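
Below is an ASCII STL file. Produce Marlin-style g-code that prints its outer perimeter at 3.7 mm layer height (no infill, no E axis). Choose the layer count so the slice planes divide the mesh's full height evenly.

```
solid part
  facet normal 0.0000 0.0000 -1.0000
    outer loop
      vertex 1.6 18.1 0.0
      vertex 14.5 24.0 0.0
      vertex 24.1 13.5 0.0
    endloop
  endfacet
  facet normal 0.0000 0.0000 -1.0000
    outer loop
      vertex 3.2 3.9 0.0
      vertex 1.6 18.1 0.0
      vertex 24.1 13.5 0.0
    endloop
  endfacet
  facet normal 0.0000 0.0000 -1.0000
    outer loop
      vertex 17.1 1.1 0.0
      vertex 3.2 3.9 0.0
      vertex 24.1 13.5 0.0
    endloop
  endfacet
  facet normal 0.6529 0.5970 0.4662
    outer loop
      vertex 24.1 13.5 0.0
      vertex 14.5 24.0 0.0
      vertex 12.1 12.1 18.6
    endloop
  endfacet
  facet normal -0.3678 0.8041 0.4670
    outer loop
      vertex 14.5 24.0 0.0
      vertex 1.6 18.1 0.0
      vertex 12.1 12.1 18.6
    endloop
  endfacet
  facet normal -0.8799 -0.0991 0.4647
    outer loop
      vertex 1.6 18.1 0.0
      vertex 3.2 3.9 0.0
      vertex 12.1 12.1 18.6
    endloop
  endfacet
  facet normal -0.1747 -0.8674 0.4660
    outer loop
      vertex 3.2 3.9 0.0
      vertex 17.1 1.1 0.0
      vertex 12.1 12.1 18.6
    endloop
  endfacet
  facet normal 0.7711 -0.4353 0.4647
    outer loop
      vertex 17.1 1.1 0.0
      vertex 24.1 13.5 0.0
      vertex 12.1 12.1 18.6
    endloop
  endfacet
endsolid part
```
; perimeter-only toolpath
G21 ; units = mm
G90 ; absolute positioning
G28 ; home
; layer 1
G0 Z3.7
G0 X21.7 Y13.2
G1 X14.0 Y21.6
G1 X3.7 Y16.9
G1 X5.0 Y5.5
G1 X16.1 Y3.3
G1 X21.7 Y13.2
; layer 2
G0 Z7.4
G0 X19.3 Y12.9
G1 X13.5 Y19.2
G1 X5.8 Y15.7
G1 X6.8 Y7.2
G1 X15.1 Y5.5
G1 X19.3 Y12.9
; layer 3
G0 Z11.2
G0 X16.9 Y12.7
G1 X13.1 Y16.9
G1 X7.9 Y14.5
G1 X8.5 Y8.8
G1 X14.1 Y7.7
G1 X16.9 Y12.7
; layer 4
G0 Z14.9
G0 X14.5 Y12.4
G1 X12.6 Y14.5
G1 X10.0 Y13.3
G1 X10.3 Y10.5
G1 X13.1 Y9.9
G1 X14.5 Y12.4
M2 ; end

The solid is a regular 5-sided pyramid, base circumscribed radius ≈ 12.1 mm, apex at z ≈ 18.6 mm. Slicing at Δz = 3.7 mm — 5 equal slices spanning the solid's height, so layer i sits at z = i·h/5 — gives 4 non-empty perimeters. Each is a 5-segment closed polygon; G0 lifts to the layer z and rapids to the start vertex, then G1 traces the edges. The cross-section shrinks linearly with z (the slice at the apex is degenerate and omitted).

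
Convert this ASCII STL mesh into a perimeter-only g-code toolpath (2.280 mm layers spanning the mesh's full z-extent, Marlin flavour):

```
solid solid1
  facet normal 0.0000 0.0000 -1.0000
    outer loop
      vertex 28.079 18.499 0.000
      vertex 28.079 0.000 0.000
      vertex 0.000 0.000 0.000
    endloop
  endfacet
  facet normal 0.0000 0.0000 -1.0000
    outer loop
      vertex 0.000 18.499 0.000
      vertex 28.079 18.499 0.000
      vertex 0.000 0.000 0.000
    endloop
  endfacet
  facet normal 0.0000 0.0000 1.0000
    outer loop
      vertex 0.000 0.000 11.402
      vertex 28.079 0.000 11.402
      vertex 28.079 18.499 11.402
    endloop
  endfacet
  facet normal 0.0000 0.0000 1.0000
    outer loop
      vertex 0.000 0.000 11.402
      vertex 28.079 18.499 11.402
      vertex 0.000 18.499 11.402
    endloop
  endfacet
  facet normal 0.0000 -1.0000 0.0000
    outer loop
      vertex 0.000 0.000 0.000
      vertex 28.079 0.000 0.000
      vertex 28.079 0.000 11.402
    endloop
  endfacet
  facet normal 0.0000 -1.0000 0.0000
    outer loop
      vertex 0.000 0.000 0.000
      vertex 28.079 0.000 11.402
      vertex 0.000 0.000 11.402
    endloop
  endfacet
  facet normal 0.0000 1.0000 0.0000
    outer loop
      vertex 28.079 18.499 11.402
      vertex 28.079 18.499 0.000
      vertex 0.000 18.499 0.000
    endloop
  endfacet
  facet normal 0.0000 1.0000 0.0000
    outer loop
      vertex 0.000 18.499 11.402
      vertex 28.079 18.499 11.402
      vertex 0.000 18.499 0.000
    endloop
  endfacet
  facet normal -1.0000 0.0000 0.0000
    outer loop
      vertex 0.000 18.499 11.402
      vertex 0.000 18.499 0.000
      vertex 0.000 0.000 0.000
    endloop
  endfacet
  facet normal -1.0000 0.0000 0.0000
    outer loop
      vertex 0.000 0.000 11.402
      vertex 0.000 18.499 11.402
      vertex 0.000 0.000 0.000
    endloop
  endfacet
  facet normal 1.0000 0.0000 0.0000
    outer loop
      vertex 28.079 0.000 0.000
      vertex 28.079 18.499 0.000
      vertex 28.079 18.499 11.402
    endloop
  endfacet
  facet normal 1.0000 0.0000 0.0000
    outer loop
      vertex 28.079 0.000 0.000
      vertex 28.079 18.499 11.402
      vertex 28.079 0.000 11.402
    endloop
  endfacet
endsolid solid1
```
; perimeter-only toolpath
G21 ; units = mm
G90 ; absolute positioning
G28 ; home
; layer 1
G0 Z2.280
G0 X0.000 Y0.000
G1 X28.079 Y0.000
G1 X28.079 Y18.499
G1 X0.000 Y18.499
G1 X0.000 Y0.000
; layer 2
G0 Z4.561
G0 X0.000 Y0.000
G1 X28.079 Y0.000
G1 X28.079 Y18.499
G1 X0.000 Y18.499
G1 X0.000 Y0.000
; layer 3
G0 Z6.841
G0 X0.000 Y0.000
G1 X28.079 Y0.000
G1 X28.079 Y18.499
G1 X0.000 Y18.499
G1 X0.000 Y0.000
; layer 4
G0 Z9.122
G0 X0.000 Y0.000
G1 X28.079 Y0.000
G1 X28.079 Y18.499
G1 X0.000 Y18.499
G1 X0.000 Y0.000
; layer 5
G0 Z11.402
G0 X0.000 Y0.000
G1 X28.079 Y0.000
G1 X28.079 Y18.499
G1 X0.000 Y18.499
G1 X0.000 Y0.000
M2 ; end

The solid is a rectangular box, roughly 28.1 × 18.5 mm footprint and 11.4 mm tall. Slicing at Δz = 2.280 mm — 5 equal slices spanning the solid's height, so layer i sits at z = i·h/5 — gives 5 non-empty perimeters. Each is a 4-segment closed polygon; G0 lifts to the layer z and rapids to the start vertex, then G1 traces the edges.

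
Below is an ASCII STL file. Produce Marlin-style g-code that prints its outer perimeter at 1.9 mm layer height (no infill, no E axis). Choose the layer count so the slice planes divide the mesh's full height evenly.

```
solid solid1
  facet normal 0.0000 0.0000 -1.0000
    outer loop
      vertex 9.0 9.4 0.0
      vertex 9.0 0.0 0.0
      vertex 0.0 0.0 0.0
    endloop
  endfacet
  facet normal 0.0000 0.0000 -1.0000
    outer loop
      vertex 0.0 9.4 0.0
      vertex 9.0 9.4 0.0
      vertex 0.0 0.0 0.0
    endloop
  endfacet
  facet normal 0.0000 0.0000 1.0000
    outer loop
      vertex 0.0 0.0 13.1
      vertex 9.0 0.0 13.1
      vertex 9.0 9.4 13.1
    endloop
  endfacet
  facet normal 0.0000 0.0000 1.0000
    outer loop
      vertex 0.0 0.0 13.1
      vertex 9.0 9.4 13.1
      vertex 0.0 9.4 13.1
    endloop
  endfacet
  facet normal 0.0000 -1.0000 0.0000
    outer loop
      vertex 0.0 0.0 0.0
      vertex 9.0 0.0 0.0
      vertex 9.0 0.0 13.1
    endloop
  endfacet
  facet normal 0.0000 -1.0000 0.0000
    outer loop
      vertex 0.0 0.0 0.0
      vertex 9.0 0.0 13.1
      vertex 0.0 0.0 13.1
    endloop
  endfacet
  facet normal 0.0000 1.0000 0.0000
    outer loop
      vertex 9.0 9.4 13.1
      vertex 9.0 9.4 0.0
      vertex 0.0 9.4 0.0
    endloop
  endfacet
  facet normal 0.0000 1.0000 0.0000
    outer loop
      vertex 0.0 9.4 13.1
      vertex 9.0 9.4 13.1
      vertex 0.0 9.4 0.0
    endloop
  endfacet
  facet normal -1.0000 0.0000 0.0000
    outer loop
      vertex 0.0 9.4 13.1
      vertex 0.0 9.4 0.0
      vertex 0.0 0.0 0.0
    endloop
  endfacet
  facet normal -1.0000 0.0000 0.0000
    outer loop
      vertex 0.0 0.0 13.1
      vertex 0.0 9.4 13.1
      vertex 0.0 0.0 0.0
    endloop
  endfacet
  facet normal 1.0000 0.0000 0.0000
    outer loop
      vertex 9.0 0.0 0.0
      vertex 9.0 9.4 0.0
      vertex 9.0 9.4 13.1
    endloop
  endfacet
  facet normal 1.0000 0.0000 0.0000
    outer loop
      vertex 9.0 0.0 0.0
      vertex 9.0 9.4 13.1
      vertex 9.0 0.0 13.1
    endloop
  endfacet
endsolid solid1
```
; perimeter-only toolpath
G21 ; units = mm
G90 ; absolute positioning
G28 ; home
; layer 1
G0 Z1.9
G0 X0.0 Y0.0
G1 X9.0 Y0.0
G1 X9.0 Y9.4
G1 X0.0 Y9.4
G1 X0.0 Y0.0
; layer 2
G0 Z3.7
G0 X0.0 Y0.0
G1 X9.0 Y0.0
G1 X9.0 Y9.4
G1 X0.0 Y9.4
G1 X0.0 Y0.0
; layer 3
G0 Z5.6
G0 X0.0 Y0.0
G1 X9.0 Y0.0
G1 X9.0 Y9.4
G1 X0.0 Y9.4
G1 X0.0 Y0.0
; layer 4
G0 Z7.5
G0 X0.0 Y0.0
G1 X9.0 Y0.0
G1 X9.0 Y9.4
G1 X0.0 Y9.4
G1 X0.0 Y0.0
; layer 5
G0 Z9.4
G0 X0.0 Y0.0
G1 X9.0 Y0.0
G1 X9.0 Y9.4
G1 X0.0 Y9.4
G1 X0.0 Y0.0
; layer 6
G0 Z11.2
G0 X0.0 Y0.0
G1 X9.0 Y0.0
G1 X9.0 Y9.4
G1 X0.0 Y9.4
G1 X0.0 Y0.0
; layer 7
G0 Z13.1
G0 X0.0 Y0.0
G1 X9.0 Y0.0
G1 X9.0 Y9.4
G1 X0.0 Y9.4
G1 X0.0 Y0.0
M2 ; end

The solid is a rectangular box, roughly 9 × 9.4 mm footprint and 13.1 mm tall. Slicing at Δz = 1.9 mm — 7 equal slices spanning the solid's height, so layer i sits at z = i·h/7 — gives 7 non-empty perimeters. Each is a 4-segment closed polygon; G0 lifts to the layer z and rapids to the start vertex, then G1 traces the edges.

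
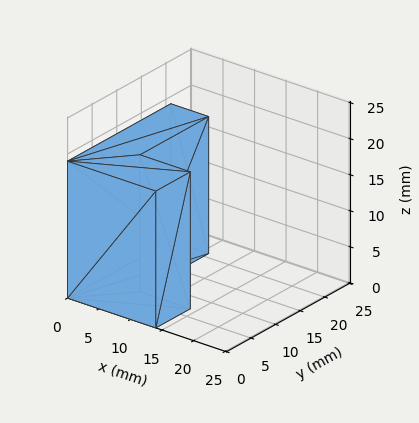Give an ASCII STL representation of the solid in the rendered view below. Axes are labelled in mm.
Reading the render: the shape is an L-shaped prism: outer 14 × 21 mm, arm thicknesses ≈ 7 mm (horizontal) and 6 mm (vertical), extruded 19 mm in z (dimensions read to the nearest mm from the axis ticks). For the STL, each face is triangulated and given an outward normal.

solid part
  facet normal 0.0000 0.0000 -1.0000
    outer loop
      vertex 14.000 7.000 0.000
      vertex 14.000 0.000 0.000
      vertex 0.000 0.000 0.000
    endloop
  endfacet
  facet normal 0.0000 0.0000 -1.0000
    outer loop
      vertex 6.000 7.000 0.000
      vertex 14.000 7.000 0.000
      vertex 0.000 0.000 0.000
    endloop
  endfacet
  facet normal 0.0000 0.0000 -1.0000
    outer loop
      vertex 6.000 21.000 0.000
      vertex 6.000 7.000 0.000
      vertex 0.000 0.000 0.000
    endloop
  endfacet
  facet normal 0.0000 0.0000 -1.0000
    outer loop
      vertex 0.000 21.000 0.000
      vertex 6.000 21.000 0.000
      vertex 0.000 0.000 0.000
    endloop
  endfacet
  facet normal 0.0000 0.0000 1.0000
    outer loop
      vertex 0.000 0.000 19.000
      vertex 14.000 0.000 19.000
      vertex 14.000 7.000 19.000
    endloop
  endfacet
  facet normal 0.0000 0.0000 1.0000
    outer loop
      vertex 0.000 0.000 19.000
      vertex 14.000 7.000 19.000
      vertex 6.000 7.000 19.000
    endloop
  endfacet
  facet normal 0.0000 0.0000 1.0000
    outer loop
      vertex 0.000 0.000 19.000
      vertex 6.000 7.000 19.000
      vertex 6.000 21.000 19.000
    endloop
  endfacet
  facet normal 0.0000 0.0000 1.0000
    outer loop
      vertex 0.000 0.000 19.000
      vertex 6.000 21.000 19.000
      vertex 0.000 21.000 19.000
    endloop
  endfacet
  facet normal 0.0000 -1.0000 0.0000
    outer loop
      vertex 0.000 0.000 0.000
      vertex 14.000 0.000 0.000
      vertex 14.000 0.000 19.000
    endloop
  endfacet
  facet normal 0.0000 -1.0000 0.0000
    outer loop
      vertex 0.000 0.000 0.000
      vertex 14.000 0.000 19.000
      vertex 0.000 0.000 19.000
    endloop
  endfacet
  facet normal 1.0000 0.0000 0.0000
    outer loop
      vertex 14.000 0.000 0.000
      vertex 14.000 7.000 0.000
      vertex 14.000 7.000 19.000
    endloop
  endfacet
  facet normal 1.0000 0.0000 0.0000
    outer loop
      vertex 14.000 0.000 0.000
      vertex 14.000 7.000 19.000
      vertex 14.000 0.000 19.000
    endloop
  endfacet
  facet normal 0.0000 1.0000 0.0000
    outer loop
      vertex 14.000 7.000 0.000
      vertex 6.000 7.000 0.000
      vertex 6.000 7.000 19.000
    endloop
  endfacet
  facet normal 0.0000 1.0000 0.0000
    outer loop
      vertex 14.000 7.000 0.000
      vertex 6.000 7.000 19.000
      vertex 14.000 7.000 19.000
    endloop
  endfacet
  facet normal 1.0000 0.0000 0.0000
    outer loop
      vertex 6.000 7.000 0.000
      vertex 6.000 21.000 0.000
      vertex 6.000 21.000 19.000
    endloop
  endfacet
  facet normal 1.0000 0.0000 0.0000
    outer loop
      vertex 6.000 7.000 0.000
      vertex 6.000 21.000 19.000
      vertex 6.000 7.000 19.000
    endloop
  endfacet
  facet normal 0.0000 1.0000 0.0000
    outer loop
      vertex 6.000 21.000 0.000
      vertex 0.000 21.000 0.000
      vertex 0.000 21.000 19.000
    endloop
  endfacet
  facet normal 0.0000 1.0000 0.0000
    outer loop
      vertex 6.000 21.000 0.000
      vertex 0.000 21.000 19.000
      vertex 6.000 21.000 19.000
    endloop
  endfacet
  facet normal -1.0000 0.0000 0.0000
    outer loop
      vertex 0.000 21.000 0.000
      vertex 0.000 0.000 0.000
      vertex 0.000 0.000 19.000
    endloop
  endfacet
  facet normal -1.0000 0.0000 0.0000
    outer loop
      vertex 0.000 21.000 0.000
      vertex 0.000 0.000 19.000
      vertex 0.000 21.000 19.000
    endloop
  endfacet
endsolid part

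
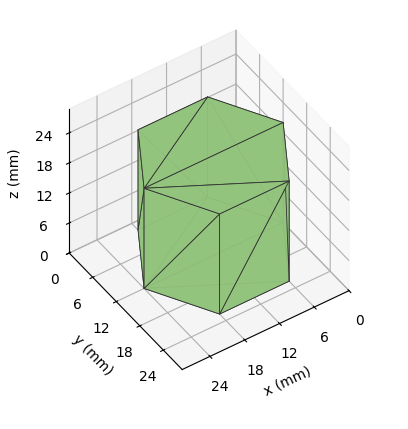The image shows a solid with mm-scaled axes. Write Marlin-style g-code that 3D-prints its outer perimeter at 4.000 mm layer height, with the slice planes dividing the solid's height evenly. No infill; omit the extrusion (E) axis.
Reading the render: the shape is a regular 6-sided prism (a cylinder approximated with 6 flat sides), circumscribed radius ≈ 12 mm, height ≈ 20 mm (dimensions read to the nearest mm from the axis ticks). For the g-code, the solid's height is divided into equal slices at the stated Δz and each level perimeter traced with G1 moves after a G0 lift.

; perimeter-only toolpath
G21 ; units = mm
G90 ; absolute positioning
G28 ; home
; layer 1
G0 Z4.000
G0 X24.000 Y12.000
G1 X18.000 Y22.392
G1 X6.000 Y22.392
G1 X0.000 Y12.000
G1 X6.000 Y1.608
G1 X18.000 Y1.608
G1 X24.000 Y12.000
; layer 2
G0 Z8.000
G0 X24.000 Y12.000
G1 X18.000 Y22.392
G1 X6.000 Y22.392
G1 X0.000 Y12.000
G1 X6.000 Y1.608
G1 X18.000 Y1.608
G1 X24.000 Y12.000
; layer 3
G0 Z12.000
G0 X24.000 Y12.000
G1 X18.000 Y22.392
G1 X6.000 Y22.392
G1 X0.000 Y12.000
G1 X6.000 Y1.608
G1 X18.000 Y1.608
G1 X24.000 Y12.000
; layer 4
G0 Z16.000
G0 X24.000 Y12.000
G1 X18.000 Y22.392
G1 X6.000 Y22.392
G1 X0.000 Y12.000
G1 X6.000 Y1.608
G1 X18.000 Y1.608
G1 X24.000 Y12.000
; layer 5
G0 Z20.000
G0 X24.000 Y12.000
G1 X18.000 Y22.392
G1 X6.000 Y22.392
G1 X0.000 Y12.000
G1 X6.000 Y1.608
G1 X18.000 Y1.608
G1 X24.000 Y12.000
M2 ; end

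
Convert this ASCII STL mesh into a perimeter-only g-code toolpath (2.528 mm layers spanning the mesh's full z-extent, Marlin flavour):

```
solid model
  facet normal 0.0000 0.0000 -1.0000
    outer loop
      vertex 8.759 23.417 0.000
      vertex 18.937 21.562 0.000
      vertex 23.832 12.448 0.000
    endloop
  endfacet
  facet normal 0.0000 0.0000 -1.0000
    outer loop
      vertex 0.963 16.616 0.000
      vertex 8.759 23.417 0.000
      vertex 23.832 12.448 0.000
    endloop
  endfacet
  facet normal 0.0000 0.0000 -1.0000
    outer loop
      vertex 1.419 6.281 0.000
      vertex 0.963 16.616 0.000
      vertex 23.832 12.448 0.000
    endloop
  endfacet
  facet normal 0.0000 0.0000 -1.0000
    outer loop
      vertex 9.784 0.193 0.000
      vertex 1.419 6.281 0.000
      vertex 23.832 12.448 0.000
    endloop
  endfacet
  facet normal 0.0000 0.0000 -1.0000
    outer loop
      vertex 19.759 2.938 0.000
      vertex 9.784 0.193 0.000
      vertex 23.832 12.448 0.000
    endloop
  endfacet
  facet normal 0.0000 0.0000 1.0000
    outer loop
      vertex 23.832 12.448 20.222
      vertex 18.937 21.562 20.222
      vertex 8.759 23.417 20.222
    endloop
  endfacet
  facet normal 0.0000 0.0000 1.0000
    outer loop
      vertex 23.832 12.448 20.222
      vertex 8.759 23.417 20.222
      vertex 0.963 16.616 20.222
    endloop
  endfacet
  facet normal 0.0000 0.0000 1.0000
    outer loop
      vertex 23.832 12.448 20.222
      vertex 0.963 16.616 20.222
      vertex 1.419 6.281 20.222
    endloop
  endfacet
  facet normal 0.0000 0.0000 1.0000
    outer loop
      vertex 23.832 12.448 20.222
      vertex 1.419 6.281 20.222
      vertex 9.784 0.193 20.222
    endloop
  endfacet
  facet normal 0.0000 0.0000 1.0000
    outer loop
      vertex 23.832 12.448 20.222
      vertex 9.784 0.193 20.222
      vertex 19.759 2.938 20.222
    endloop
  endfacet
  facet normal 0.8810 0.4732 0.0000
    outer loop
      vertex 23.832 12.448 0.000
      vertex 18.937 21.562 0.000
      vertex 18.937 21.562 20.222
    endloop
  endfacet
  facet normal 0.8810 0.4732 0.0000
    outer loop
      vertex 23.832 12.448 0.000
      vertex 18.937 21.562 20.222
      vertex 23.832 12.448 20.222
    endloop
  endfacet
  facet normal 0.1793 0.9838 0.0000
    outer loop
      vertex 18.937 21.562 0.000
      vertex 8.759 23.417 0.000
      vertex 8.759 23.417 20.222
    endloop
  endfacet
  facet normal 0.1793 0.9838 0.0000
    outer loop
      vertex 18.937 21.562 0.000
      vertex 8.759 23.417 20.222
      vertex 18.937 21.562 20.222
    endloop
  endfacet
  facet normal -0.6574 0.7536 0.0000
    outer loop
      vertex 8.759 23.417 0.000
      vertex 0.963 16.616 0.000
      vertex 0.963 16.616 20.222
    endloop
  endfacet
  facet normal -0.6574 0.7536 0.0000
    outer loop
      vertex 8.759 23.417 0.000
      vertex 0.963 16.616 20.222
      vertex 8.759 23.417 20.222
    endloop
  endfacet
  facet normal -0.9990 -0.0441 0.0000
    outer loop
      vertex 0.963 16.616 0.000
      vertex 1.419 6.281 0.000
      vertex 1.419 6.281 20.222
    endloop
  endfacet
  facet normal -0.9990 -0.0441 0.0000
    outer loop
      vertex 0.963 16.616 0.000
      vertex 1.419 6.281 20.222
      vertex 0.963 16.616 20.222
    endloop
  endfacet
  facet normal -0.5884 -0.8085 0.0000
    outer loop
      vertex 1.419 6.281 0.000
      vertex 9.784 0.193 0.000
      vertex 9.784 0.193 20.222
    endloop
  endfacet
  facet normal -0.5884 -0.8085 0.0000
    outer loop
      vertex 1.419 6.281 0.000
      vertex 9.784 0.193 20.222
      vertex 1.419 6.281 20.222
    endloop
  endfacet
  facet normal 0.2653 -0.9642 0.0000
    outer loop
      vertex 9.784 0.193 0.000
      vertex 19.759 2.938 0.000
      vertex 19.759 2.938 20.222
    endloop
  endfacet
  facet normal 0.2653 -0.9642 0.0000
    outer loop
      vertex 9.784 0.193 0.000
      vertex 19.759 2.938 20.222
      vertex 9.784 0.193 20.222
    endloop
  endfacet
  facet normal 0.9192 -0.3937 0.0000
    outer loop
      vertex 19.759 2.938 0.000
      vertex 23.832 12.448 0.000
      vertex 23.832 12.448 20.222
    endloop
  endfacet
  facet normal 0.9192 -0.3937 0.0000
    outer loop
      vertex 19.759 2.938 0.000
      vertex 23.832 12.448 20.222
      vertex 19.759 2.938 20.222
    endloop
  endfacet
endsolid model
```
; perimeter-only toolpath
G21 ; units = mm
G90 ; absolute positioning
G28 ; home
; layer 1
G0 Z2.528
G0 X23.832 Y12.448
G1 X18.937 Y21.562
G1 X8.759 Y23.417
G1 X0.963 Y16.616
G1 X1.419 Y6.281
G1 X9.784 Y0.193
G1 X19.759 Y2.938
G1 X23.832 Y12.448
; layer 2
G0 Z5.056
G0 X23.832 Y12.448
G1 X18.937 Y21.562
G1 X8.759 Y23.417
G1 X0.963 Y16.616
G1 X1.419 Y6.281
G1 X9.784 Y0.193
G1 X19.759 Y2.938
G1 X23.832 Y12.448
; layer 3
G0 Z7.583
G0 X23.832 Y12.448
G1 X18.937 Y21.562
G1 X8.759 Y23.417
G1 X0.963 Y16.616
G1 X1.419 Y6.281
G1 X9.784 Y0.193
G1 X19.759 Y2.938
G1 X23.832 Y12.448
; layer 4
G0 Z10.111
G0 X23.832 Y12.448
G1 X18.937 Y21.562
G1 X8.759 Y23.417
G1 X0.963 Y16.616
G1 X1.419 Y6.281
G1 X9.784 Y0.193
G1 X19.759 Y2.938
G1 X23.832 Y12.448
; layer 5
G0 Z12.639
G0 X23.832 Y12.448
G1 X18.937 Y21.562
G1 X8.759 Y23.417
G1 X0.963 Y16.616
G1 X1.419 Y6.281
G1 X9.784 Y0.193
G1 X19.759 Y2.938
G1 X23.832 Y12.448
; layer 6
G0 Z15.167
G0 X23.832 Y12.448
G1 X18.937 Y21.562
G1 X8.759 Y23.417
G1 X0.963 Y16.616
G1 X1.419 Y6.281
G1 X9.784 Y0.193
G1 X19.759 Y2.938
G1 X23.832 Y12.448
; layer 7
G0 Z17.694
G0 X23.832 Y12.448
G1 X18.937 Y21.562
G1 X8.759 Y23.417
G1 X0.963 Y16.616
G1 X1.419 Y6.281
G1 X9.784 Y0.193
G1 X19.759 Y2.938
G1 X23.832 Y12.448
; layer 8
G0 Z20.222
G0 X23.832 Y12.448
G1 X18.937 Y21.562
G1 X8.759 Y23.417
G1 X0.963 Y16.616
G1 X1.419 Y6.281
G1 X9.784 Y0.193
G1 X19.759 Y2.938
G1 X23.832 Y12.448
M2 ; end

The solid is a regular 7-sided prism (a cylinder approximated with 7 flat sides), circumscribed radius ≈ 11.9 mm, height ≈ 20.2 mm. Slicing at Δz = 2.528 mm — 8 equal slices spanning the solid's height, so layer i sits at z = i·h/8 — gives 8 non-empty perimeters. Each is a 7-segment closed polygon; G0 lifts to the layer z and rapids to the start vertex, then G1 traces the edges.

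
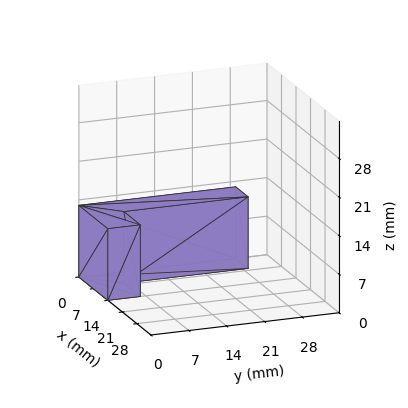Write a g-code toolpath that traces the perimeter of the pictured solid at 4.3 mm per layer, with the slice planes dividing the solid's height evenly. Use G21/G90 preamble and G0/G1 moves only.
Reading the render: the shape is an L-shaped prism: outer 14 × 29 mm, arm thicknesses ≈ 6 mm (horizontal) and 6 mm (vertical), extruded 13 mm in z (dimensions read to the nearest mm from the axis ticks). For the g-code, the solid's height is divided into equal slices at the stated Δz and each level perimeter traced with G1 moves after a G0 lift.

; perimeter-only toolpath
G21 ; units = mm
G90 ; absolute positioning
G28 ; home
; layer 1
G0 Z4.3
G0 X0.0 Y0.0
G1 X14.0 Y0.0
G1 X14.0 Y6.0
G1 X6.0 Y6.0
G1 X6.0 Y29.0
G1 X0.0 Y29.0
G1 X0.0 Y0.0
; layer 2
G0 Z8.7
G0 X0.0 Y0.0
G1 X14.0 Y0.0
G1 X14.0 Y6.0
G1 X6.0 Y6.0
G1 X6.0 Y29.0
G1 X0.0 Y29.0
G1 X0.0 Y0.0
; layer 3
G0 Z13.0
G0 X0.0 Y0.0
G1 X14.0 Y0.0
G1 X14.0 Y6.0
G1 X6.0 Y6.0
G1 X6.0 Y29.0
G1 X0.0 Y29.0
G1 X0.0 Y0.0
M2 ; end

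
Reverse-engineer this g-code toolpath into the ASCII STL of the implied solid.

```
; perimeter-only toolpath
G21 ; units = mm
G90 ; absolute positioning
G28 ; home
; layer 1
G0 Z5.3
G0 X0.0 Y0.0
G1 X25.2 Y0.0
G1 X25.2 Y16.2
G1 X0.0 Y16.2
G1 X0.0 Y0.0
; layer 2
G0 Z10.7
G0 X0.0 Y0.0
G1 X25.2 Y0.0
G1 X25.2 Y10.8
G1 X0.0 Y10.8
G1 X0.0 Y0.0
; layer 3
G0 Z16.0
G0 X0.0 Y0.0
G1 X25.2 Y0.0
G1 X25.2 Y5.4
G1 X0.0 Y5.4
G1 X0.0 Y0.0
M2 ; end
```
solid part
  facet normal 0.0000 0.0000 -1.0000
    outer loop
      vertex 25.2 21.6 0.0
      vertex 25.2 0.0 0.0
      vertex 0.0 0.0 0.0
    endloop
  endfacet
  facet normal 0.0000 0.0000 -1.0000
    outer loop
      vertex 0.0 21.6 0.0
      vertex 25.2 21.6 0.0
      vertex 0.0 0.0 0.0
    endloop
  endfacet
  facet normal 0.0000 -1.0000 0.0000
    outer loop
      vertex 0.0 0.0 0.0
      vertex 25.2 0.0 0.0
      vertex 25.2 0.0 21.4
    endloop
  endfacet
  facet normal 0.0000 -1.0000 0.0000
    outer loop
      vertex 0.0 0.0 0.0
      vertex 25.2 0.0 21.4
      vertex 0.0 0.0 21.4
    endloop
  endfacet
  facet normal 0.0000 0.7038 0.7104
    outer loop
      vertex 0.0 0.0 21.4
      vertex 25.2 0.0 21.4
      vertex 25.2 21.6 0.0
    endloop
  endfacet
  facet normal 0.0000 0.7038 0.7104
    outer loop
      vertex 0.0 0.0 21.4
      vertex 25.2 21.6 0.0
      vertex 0.0 21.6 0.0
    endloop
  endfacet
  facet normal -1.0000 0.0000 0.0000
    outer loop
      vertex 0.0 0.0 21.4
      vertex 0.0 21.6 0.0
      vertex 0.0 0.0 0.0
    endloop
  endfacet
  facet normal 1.0000 0.0000 0.0000
    outer loop
      vertex 25.2 0.0 0.0
      vertex 25.2 21.6 0.0
      vertex 25.2 0.0 21.4
    endloop
  endfacet
endsolid part

The G0 Z moves step by Δz≈5.3 mm. The G1 loops shrink linearly with z, so the solid tapers from its base footprint up to z≈21.4. Closing with a flat bottom cap and the tapered top and triangulating gives 8 facets — a wedge (ramp): 25.2 × 21.6 mm base, rising to 21.4 mm along the y=0 edge and sloping linearly to z=0 at y=21.6.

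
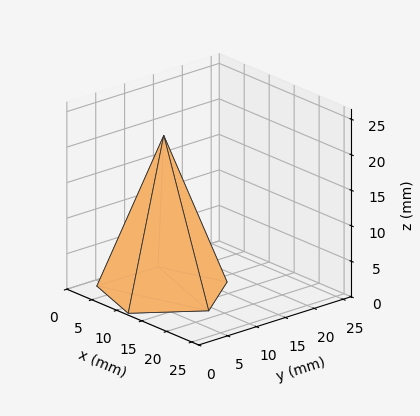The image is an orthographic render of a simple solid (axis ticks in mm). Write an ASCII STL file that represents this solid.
Reading the render: the shape is a regular 5-sided pyramid, base circumscribed radius ≈ 9 mm, apex at z ≈ 22 mm (dimensions read to the nearest mm from the axis ticks). For the STL, each face is triangulated and given an outward normal.

solid part
  facet normal 0.0000 0.0000 -1.0000
    outer loop
      vertex 1.719 14.290 0.000
      vertex 11.781 17.560 0.000
      vertex 18.000 9.000 0.000
    endloop
  endfacet
  facet normal 0.0000 0.0000 -1.0000
    outer loop
      vertex 1.719 3.710 0.000
      vertex 1.719 14.290 0.000
      vertex 18.000 9.000 0.000
    endloop
  endfacet
  facet normal 0.0000 0.0000 -1.0000
    outer loop
      vertex 11.781 0.440 0.000
      vertex 1.719 3.710 0.000
      vertex 18.000 9.000 0.000
    endloop
  endfacet
  facet normal 0.7681 0.5580 0.3142
    outer loop
      vertex 18.000 9.000 0.000
      vertex 11.781 17.560 0.000
      vertex 9.000 9.000 22.000
    endloop
  endfacet
  facet normal -0.2934 0.9029 0.3142
    outer loop
      vertex 11.781 17.560 0.000
      vertex 1.719 14.290 0.000
      vertex 9.000 9.000 22.000
    endloop
  endfacet
  facet normal -0.9494 0.0000 0.3142
    outer loop
      vertex 1.719 14.290 0.000
      vertex 1.719 3.710 0.000
      vertex 9.000 9.000 22.000
    endloop
  endfacet
  facet normal -0.2934 -0.9029 0.3142
    outer loop
      vertex 1.719 3.710 0.000
      vertex 11.781 0.440 0.000
      vertex 9.000 9.000 22.000
    endloop
  endfacet
  facet normal 0.7681 -0.5580 0.3142
    outer loop
      vertex 11.781 0.440 0.000
      vertex 18.000 9.000 0.000
      vertex 9.000 9.000 22.000
    endloop
  endfacet
endsolid part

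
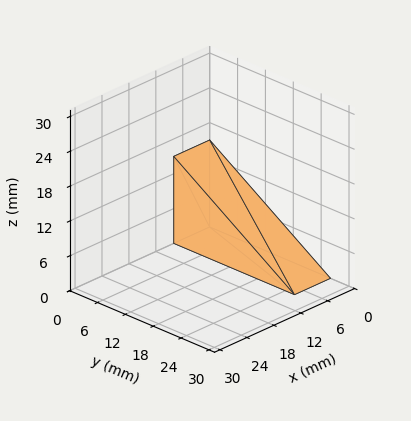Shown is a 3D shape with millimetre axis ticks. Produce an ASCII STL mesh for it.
Reading the render: the shape is a wedge (ramp): 8 × 26 mm base, rising to 15 mm along the y=0 edge and sloping linearly to z=0 at y=26 (dimensions read to the nearest mm from the axis ticks). For the STL, each face is triangulated and given an outward normal.

solid part
  facet normal 0.0000 0.0000 -1.0000
    outer loop
      vertex 8.000 26.000 0.000
      vertex 8.000 0.000 0.000
      vertex 0.000 0.000 0.000
    endloop
  endfacet
  facet normal 0.0000 0.0000 -1.0000
    outer loop
      vertex 0.000 26.000 0.000
      vertex 8.000 26.000 0.000
      vertex 0.000 0.000 0.000
    endloop
  endfacet
  facet normal 0.0000 -1.0000 0.0000
    outer loop
      vertex 0.000 0.000 0.000
      vertex 8.000 0.000 0.000
      vertex 8.000 0.000 15.000
    endloop
  endfacet
  facet normal 0.0000 -1.0000 0.0000
    outer loop
      vertex 0.000 0.000 0.000
      vertex 8.000 0.000 15.000
      vertex 0.000 0.000 15.000
    endloop
  endfacet
  facet normal 0.0000 0.4997 0.8662
    outer loop
      vertex 0.000 0.000 15.000
      vertex 8.000 0.000 15.000
      vertex 8.000 26.000 0.000
    endloop
  endfacet
  facet normal 0.0000 0.4997 0.8662
    outer loop
      vertex 0.000 0.000 15.000
      vertex 8.000 26.000 0.000
      vertex 0.000 26.000 0.000
    endloop
  endfacet
  facet normal -1.0000 0.0000 0.0000
    outer loop
      vertex 0.000 0.000 15.000
      vertex 0.000 26.000 0.000
      vertex 0.000 0.000 0.000
    endloop
  endfacet
  facet normal 1.0000 0.0000 0.0000
    outer loop
      vertex 8.000 0.000 0.000
      vertex 8.000 26.000 0.000
      vertex 8.000 0.000 15.000
    endloop
  endfacet
endsolid part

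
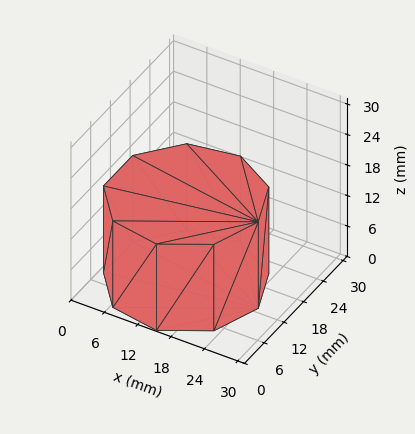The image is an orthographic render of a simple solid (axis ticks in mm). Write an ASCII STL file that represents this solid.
Reading the render: the shape is a regular 9-sided prism (a cylinder approximated with 9 flat sides), circumscribed radius ≈ 13 mm, height ≈ 17 mm (dimensions read to the nearest mm from the axis ticks). For the STL, each face is triangulated and given an outward normal.

solid part
  facet normal 0.0000 0.0000 -1.0000
    outer loop
      vertex 15.257 25.803 0.000
      vertex 22.959 21.356 0.000
      vertex 26.000 13.000 0.000
    endloop
  endfacet
  facet normal 0.0000 0.0000 -1.0000
    outer loop
      vertex 6.500 24.258 0.000
      vertex 15.257 25.803 0.000
      vertex 26.000 13.000 0.000
    endloop
  endfacet
  facet normal 0.0000 0.0000 -1.0000
    outer loop
      vertex 0.784 17.446 0.000
      vertex 6.500 24.258 0.000
      vertex 26.000 13.000 0.000
    endloop
  endfacet
  facet normal 0.0000 0.0000 -1.0000
    outer loop
      vertex 0.784 8.554 0.000
      vertex 0.784 17.446 0.000
      vertex 26.000 13.000 0.000
    endloop
  endfacet
  facet normal 0.0000 0.0000 -1.0000
    outer loop
      vertex 6.500 1.742 0.000
      vertex 0.784 8.554 0.000
      vertex 26.000 13.000 0.000
    endloop
  endfacet
  facet normal 0.0000 0.0000 -1.0000
    outer loop
      vertex 15.257 0.197 0.000
      vertex 6.500 1.742 0.000
      vertex 26.000 13.000 0.000
    endloop
  endfacet
  facet normal 0.0000 0.0000 -1.0000
    outer loop
      vertex 22.959 4.644 0.000
      vertex 15.257 0.197 0.000
      vertex 26.000 13.000 0.000
    endloop
  endfacet
  facet normal 0.0000 0.0000 1.0000
    outer loop
      vertex 26.000 13.000 17.000
      vertex 22.959 21.356 17.000
      vertex 15.257 25.803 17.000
    endloop
  endfacet
  facet normal 0.0000 0.0000 1.0000
    outer loop
      vertex 26.000 13.000 17.000
      vertex 15.257 25.803 17.000
      vertex 6.500 24.258 17.000
    endloop
  endfacet
  facet normal 0.0000 0.0000 1.0000
    outer loop
      vertex 26.000 13.000 17.000
      vertex 6.500 24.258 17.000
      vertex 0.784 17.446 17.000
    endloop
  endfacet
  facet normal 0.0000 0.0000 1.0000
    outer loop
      vertex 26.000 13.000 17.000
      vertex 0.784 17.446 17.000
      vertex 0.784 8.554 17.000
    endloop
  endfacet
  facet normal 0.0000 0.0000 1.0000
    outer loop
      vertex 26.000 13.000 17.000
      vertex 0.784 8.554 17.000
      vertex 6.500 1.742 17.000
    endloop
  endfacet
  facet normal 0.0000 0.0000 1.0000
    outer loop
      vertex 26.000 13.000 17.000
      vertex 6.500 1.742 17.000
      vertex 15.257 0.197 17.000
    endloop
  endfacet
  facet normal 0.0000 0.0000 1.0000
    outer loop
      vertex 26.000 13.000 17.000
      vertex 15.257 0.197 17.000
      vertex 22.959 4.644 17.000
    endloop
  endfacet
  facet normal 0.9397 0.3420 0.0000
    outer loop
      vertex 26.000 13.000 0.000
      vertex 22.959 21.356 0.000
      vertex 22.959 21.356 17.000
    endloop
  endfacet
  facet normal 0.9397 0.3420 0.0000
    outer loop
      vertex 26.000 13.000 0.000
      vertex 22.959 21.356 17.000
      vertex 26.000 13.000 17.000
    endloop
  endfacet
  facet normal 0.5000 0.8660 0.0000
    outer loop
      vertex 22.959 21.356 0.000
      vertex 15.257 25.803 0.000
      vertex 15.257 25.803 17.000
    endloop
  endfacet
  facet normal 0.5000 0.8660 0.0000
    outer loop
      vertex 22.959 21.356 0.000
      vertex 15.257 25.803 17.000
      vertex 22.959 21.356 17.000
    endloop
  endfacet
  facet normal -0.1737 0.9848 0.0000
    outer loop
      vertex 15.257 25.803 0.000
      vertex 6.500 24.258 0.000
      vertex 6.500 24.258 17.000
    endloop
  endfacet
  facet normal -0.1737 0.9848 0.0000
    outer loop
      vertex 15.257 25.803 0.000
      vertex 6.500 24.258 17.000
      vertex 15.257 25.803 17.000
    endloop
  endfacet
  facet normal -0.7660 0.6428 0.0000
    outer loop
      vertex 6.500 24.258 0.000
      vertex 0.784 17.446 0.000
      vertex 0.784 17.446 17.000
    endloop
  endfacet
  facet normal -0.7660 0.6428 0.0000
    outer loop
      vertex 6.500 24.258 0.000
      vertex 0.784 17.446 17.000
      vertex 6.500 24.258 17.000
    endloop
  endfacet
  facet normal -1.0000 0.0000 0.0000
    outer loop
      vertex 0.784 17.446 0.000
      vertex 0.784 8.554 0.000
      vertex 0.784 8.554 17.000
    endloop
  endfacet
  facet normal -1.0000 0.0000 0.0000
    outer loop
      vertex 0.784 17.446 0.000
      vertex 0.784 8.554 17.000
      vertex 0.784 17.446 17.000
    endloop
  endfacet
  facet normal -0.7660 -0.6428 0.0000
    outer loop
      vertex 0.784 8.554 0.000
      vertex 6.500 1.742 0.000
      vertex 6.500 1.742 17.000
    endloop
  endfacet
  facet normal -0.7660 -0.6428 0.0000
    outer loop
      vertex 0.784 8.554 0.000
      vertex 6.500 1.742 17.000
      vertex 0.784 8.554 17.000
    endloop
  endfacet
  facet normal -0.1737 -0.9848 0.0000
    outer loop
      vertex 6.500 1.742 0.000
      vertex 15.257 0.197 0.000
      vertex 15.257 0.197 17.000
    endloop
  endfacet
  facet normal -0.1737 -0.9848 0.0000
    outer loop
      vertex 6.500 1.742 0.000
      vertex 15.257 0.197 17.000
      vertex 6.500 1.742 17.000
    endloop
  endfacet
  facet normal 0.5000 -0.8660 0.0000
    outer loop
      vertex 15.257 0.197 0.000
      vertex 22.959 4.644 0.000
      vertex 22.959 4.644 17.000
    endloop
  endfacet
  facet normal 0.5000 -0.8660 0.0000
    outer loop
      vertex 15.257 0.197 0.000
      vertex 22.959 4.644 17.000
      vertex 15.257 0.197 17.000
    endloop
  endfacet
  facet normal 0.9397 -0.3420 0.0000
    outer loop
      vertex 22.959 4.644 0.000
      vertex 26.000 13.000 0.000
      vertex 26.000 13.000 17.000
    endloop
  endfacet
  facet normal 0.9397 -0.3420 0.0000
    outer loop
      vertex 22.959 4.644 0.000
      vertex 26.000 13.000 17.000
      vertex 22.959 4.644 17.000
    endloop
  endfacet
endsolid part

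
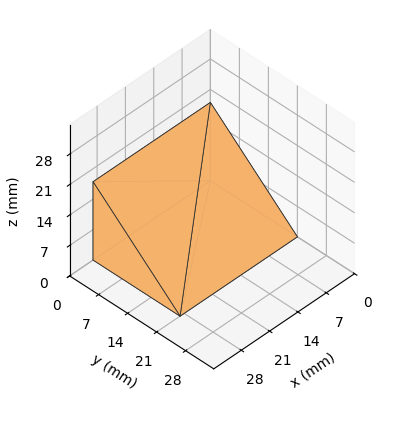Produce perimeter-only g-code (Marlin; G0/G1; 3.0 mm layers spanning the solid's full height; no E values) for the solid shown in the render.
Reading the render: the shape is a wedge (ramp): 29 × 21 mm base, rising to 18 mm along the y=0 edge and sloping linearly to z=0 at y=21 (dimensions read to the nearest mm from the axis ticks). For the g-code, the solid's height is divided into equal slices at the stated Δz and each level perimeter traced with G1 moves after a G0 lift.

; perimeter-only toolpath
G21 ; units = mm
G90 ; absolute positioning
G28 ; home
; layer 1
G0 Z3.0
G0 X0.0 Y0.0
G1 X29.0 Y0.0
G1 X29.0 Y17.5
G1 X0.0 Y17.5
G1 X0.0 Y0.0
; layer 2
G0 Z6.0
G0 X0.0 Y0.0
G1 X29.0 Y0.0
G1 X29.0 Y14.0
G1 X0.0 Y14.0
G1 X0.0 Y0.0
; layer 3
G0 Z9.0
G0 X0.0 Y0.0
G1 X29.0 Y0.0
G1 X29.0 Y10.5
G1 X0.0 Y10.5
G1 X0.0 Y0.0
; layer 4
G0 Z12.0
G0 X0.0 Y0.0
G1 X29.0 Y0.0
G1 X29.0 Y7.0
G1 X0.0 Y7.0
G1 X0.0 Y0.0
; layer 5
G0 Z15.0
G0 X0.0 Y0.0
G1 X29.0 Y0.0
G1 X29.0 Y3.5
G1 X0.0 Y3.5
G1 X0.0 Y0.0
M2 ; end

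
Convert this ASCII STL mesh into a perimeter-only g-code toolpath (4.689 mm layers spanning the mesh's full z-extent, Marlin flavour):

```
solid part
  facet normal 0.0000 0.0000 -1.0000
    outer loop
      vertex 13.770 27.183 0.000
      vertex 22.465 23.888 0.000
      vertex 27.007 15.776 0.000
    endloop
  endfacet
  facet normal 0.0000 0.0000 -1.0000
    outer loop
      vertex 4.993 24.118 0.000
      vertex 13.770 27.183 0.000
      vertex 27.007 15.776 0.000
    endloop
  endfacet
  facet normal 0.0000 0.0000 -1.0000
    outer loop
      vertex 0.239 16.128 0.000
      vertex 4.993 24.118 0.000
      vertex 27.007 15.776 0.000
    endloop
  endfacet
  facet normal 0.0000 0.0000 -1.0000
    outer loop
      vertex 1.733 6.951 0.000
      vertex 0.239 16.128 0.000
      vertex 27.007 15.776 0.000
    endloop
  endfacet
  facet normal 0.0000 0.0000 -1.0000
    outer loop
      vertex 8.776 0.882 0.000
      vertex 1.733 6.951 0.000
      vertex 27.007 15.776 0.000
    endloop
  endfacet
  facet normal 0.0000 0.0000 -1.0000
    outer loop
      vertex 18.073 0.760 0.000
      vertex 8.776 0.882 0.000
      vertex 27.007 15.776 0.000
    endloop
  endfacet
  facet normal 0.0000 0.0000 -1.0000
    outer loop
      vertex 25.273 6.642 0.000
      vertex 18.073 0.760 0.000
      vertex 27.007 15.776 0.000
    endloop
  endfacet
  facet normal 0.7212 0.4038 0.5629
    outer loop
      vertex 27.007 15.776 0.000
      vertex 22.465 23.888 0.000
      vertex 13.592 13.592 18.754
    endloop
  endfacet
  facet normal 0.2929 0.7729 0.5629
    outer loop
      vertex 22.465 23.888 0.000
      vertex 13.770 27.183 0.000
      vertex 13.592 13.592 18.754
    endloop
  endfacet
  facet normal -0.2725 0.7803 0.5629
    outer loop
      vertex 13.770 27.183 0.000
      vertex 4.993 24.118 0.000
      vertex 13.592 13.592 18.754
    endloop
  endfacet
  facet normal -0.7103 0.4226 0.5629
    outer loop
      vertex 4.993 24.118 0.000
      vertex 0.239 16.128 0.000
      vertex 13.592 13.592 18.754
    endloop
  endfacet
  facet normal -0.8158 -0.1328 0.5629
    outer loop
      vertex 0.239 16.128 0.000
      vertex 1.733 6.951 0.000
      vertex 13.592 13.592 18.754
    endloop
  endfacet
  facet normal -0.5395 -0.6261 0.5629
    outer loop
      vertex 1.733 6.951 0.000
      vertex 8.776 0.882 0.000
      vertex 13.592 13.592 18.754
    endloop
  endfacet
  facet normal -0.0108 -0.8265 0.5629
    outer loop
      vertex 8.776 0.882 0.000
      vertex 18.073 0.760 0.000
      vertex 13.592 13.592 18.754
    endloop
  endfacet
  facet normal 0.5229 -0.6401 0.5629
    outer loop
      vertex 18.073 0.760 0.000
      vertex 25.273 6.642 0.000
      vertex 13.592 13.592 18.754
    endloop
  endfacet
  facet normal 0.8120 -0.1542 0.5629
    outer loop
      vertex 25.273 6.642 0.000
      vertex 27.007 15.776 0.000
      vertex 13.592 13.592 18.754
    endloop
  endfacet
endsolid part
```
; perimeter-only toolpath
G21 ; units = mm
G90 ; absolute positioning
G28 ; home
; layer 1
G0 Z4.689
G0 X23.653 Y15.230
G1 X20.247 Y21.314
G1 X13.726 Y23.785
G1 X7.143 Y21.486
G1 X3.577 Y15.494
G1 X4.698 Y8.611
G1 X9.980 Y4.059
G1 X16.953 Y3.968
G1 X22.353 Y8.380
G1 X23.653 Y15.230
; layer 2
G0 Z9.377
G0 X20.300 Y14.684
G1 X18.029 Y18.740
G1 X13.681 Y20.387
G1 X9.293 Y18.855
G1 X6.916 Y14.860
G1 X7.663 Y10.271
G1 X11.184 Y7.237
G1 X15.832 Y7.176
G1 X19.433 Y10.117
G1 X20.300 Y14.684
; layer 3
G0 Z14.066
G0 X16.946 Y14.138
G1 X15.810 Y16.166
G1 X13.637 Y16.990
G1 X11.442 Y16.224
G1 X10.254 Y14.226
G1 X10.627 Y11.932
G1 X12.388 Y10.415
G1 X14.712 Y10.384
G1 X16.512 Y11.855
G1 X16.946 Y14.138
M2 ; end

The solid is a regular 9-sided pyramid, base circumscribed radius ≈ 13.6 mm, apex at z ≈ 18.8 mm. Slicing at Δz = 4.689 mm — 4 equal slices spanning the solid's height, so layer i sits at z = i·h/4 — gives 3 non-empty perimeters. Each is a 9-segment closed polygon; G0 lifts to the layer z and rapids to the start vertex, then G1 traces the edges. The cross-section shrinks linearly with z (the slice at the apex is degenerate and omitted).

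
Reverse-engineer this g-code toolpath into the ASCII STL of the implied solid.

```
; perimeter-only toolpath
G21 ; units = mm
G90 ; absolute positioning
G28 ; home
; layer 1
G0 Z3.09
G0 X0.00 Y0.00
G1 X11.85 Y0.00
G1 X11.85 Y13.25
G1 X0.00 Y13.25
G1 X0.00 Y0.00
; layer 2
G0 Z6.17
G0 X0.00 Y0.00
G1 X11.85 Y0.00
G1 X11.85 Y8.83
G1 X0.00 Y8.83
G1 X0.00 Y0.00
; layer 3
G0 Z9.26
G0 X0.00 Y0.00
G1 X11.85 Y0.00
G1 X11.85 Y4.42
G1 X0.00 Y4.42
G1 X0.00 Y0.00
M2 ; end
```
solid part
  facet normal 0.0000 0.0000 -1.0000
    outer loop
      vertex 11.85 17.66 0.00
      vertex 11.85 0.00 0.00
      vertex 0.00 0.00 0.00
    endloop
  endfacet
  facet normal 0.0000 0.0000 -1.0000
    outer loop
      vertex 0.00 17.66 0.00
      vertex 11.85 17.66 0.00
      vertex 0.00 0.00 0.00
    endloop
  endfacet
  facet normal 0.0000 -1.0000 0.0000
    outer loop
      vertex 0.00 0.00 0.00
      vertex 11.85 0.00 0.00
      vertex 11.85 0.00 12.35
    endloop
  endfacet
  facet normal 0.0000 -1.0000 0.0000
    outer loop
      vertex 0.00 0.00 0.00
      vertex 11.85 0.00 12.35
      vertex 0.00 0.00 12.35
    endloop
  endfacet
  facet normal 0.0000 0.5731 0.8195
    outer loop
      vertex 0.00 0.00 12.35
      vertex 11.85 0.00 12.35
      vertex 11.85 17.66 0.00
    endloop
  endfacet
  facet normal 0.0000 0.5731 0.8195
    outer loop
      vertex 0.00 0.00 12.35
      vertex 11.85 17.66 0.00
      vertex 0.00 17.66 0.00
    endloop
  endfacet
  facet normal -1.0000 0.0000 0.0000
    outer loop
      vertex 0.00 0.00 12.35
      vertex 0.00 17.66 0.00
      vertex 0.00 0.00 0.00
    endloop
  endfacet
  facet normal 1.0000 0.0000 0.0000
    outer loop
      vertex 11.85 0.00 0.00
      vertex 11.85 17.66 0.00
      vertex 11.85 0.00 12.35
    endloop
  endfacet
endsolid part

The G0 Z moves step by Δz≈3.09 mm. The G1 loops shrink linearly with z, so the solid tapers from its base footprint up to z≈12.3. Closing with a flat bottom cap and the tapered top and triangulating gives 8 facets — a wedge (ramp): 11.8 × 17.7 mm base, rising to 12.3 mm along the y=0 edge and sloping linearly to z=0 at y=17.7.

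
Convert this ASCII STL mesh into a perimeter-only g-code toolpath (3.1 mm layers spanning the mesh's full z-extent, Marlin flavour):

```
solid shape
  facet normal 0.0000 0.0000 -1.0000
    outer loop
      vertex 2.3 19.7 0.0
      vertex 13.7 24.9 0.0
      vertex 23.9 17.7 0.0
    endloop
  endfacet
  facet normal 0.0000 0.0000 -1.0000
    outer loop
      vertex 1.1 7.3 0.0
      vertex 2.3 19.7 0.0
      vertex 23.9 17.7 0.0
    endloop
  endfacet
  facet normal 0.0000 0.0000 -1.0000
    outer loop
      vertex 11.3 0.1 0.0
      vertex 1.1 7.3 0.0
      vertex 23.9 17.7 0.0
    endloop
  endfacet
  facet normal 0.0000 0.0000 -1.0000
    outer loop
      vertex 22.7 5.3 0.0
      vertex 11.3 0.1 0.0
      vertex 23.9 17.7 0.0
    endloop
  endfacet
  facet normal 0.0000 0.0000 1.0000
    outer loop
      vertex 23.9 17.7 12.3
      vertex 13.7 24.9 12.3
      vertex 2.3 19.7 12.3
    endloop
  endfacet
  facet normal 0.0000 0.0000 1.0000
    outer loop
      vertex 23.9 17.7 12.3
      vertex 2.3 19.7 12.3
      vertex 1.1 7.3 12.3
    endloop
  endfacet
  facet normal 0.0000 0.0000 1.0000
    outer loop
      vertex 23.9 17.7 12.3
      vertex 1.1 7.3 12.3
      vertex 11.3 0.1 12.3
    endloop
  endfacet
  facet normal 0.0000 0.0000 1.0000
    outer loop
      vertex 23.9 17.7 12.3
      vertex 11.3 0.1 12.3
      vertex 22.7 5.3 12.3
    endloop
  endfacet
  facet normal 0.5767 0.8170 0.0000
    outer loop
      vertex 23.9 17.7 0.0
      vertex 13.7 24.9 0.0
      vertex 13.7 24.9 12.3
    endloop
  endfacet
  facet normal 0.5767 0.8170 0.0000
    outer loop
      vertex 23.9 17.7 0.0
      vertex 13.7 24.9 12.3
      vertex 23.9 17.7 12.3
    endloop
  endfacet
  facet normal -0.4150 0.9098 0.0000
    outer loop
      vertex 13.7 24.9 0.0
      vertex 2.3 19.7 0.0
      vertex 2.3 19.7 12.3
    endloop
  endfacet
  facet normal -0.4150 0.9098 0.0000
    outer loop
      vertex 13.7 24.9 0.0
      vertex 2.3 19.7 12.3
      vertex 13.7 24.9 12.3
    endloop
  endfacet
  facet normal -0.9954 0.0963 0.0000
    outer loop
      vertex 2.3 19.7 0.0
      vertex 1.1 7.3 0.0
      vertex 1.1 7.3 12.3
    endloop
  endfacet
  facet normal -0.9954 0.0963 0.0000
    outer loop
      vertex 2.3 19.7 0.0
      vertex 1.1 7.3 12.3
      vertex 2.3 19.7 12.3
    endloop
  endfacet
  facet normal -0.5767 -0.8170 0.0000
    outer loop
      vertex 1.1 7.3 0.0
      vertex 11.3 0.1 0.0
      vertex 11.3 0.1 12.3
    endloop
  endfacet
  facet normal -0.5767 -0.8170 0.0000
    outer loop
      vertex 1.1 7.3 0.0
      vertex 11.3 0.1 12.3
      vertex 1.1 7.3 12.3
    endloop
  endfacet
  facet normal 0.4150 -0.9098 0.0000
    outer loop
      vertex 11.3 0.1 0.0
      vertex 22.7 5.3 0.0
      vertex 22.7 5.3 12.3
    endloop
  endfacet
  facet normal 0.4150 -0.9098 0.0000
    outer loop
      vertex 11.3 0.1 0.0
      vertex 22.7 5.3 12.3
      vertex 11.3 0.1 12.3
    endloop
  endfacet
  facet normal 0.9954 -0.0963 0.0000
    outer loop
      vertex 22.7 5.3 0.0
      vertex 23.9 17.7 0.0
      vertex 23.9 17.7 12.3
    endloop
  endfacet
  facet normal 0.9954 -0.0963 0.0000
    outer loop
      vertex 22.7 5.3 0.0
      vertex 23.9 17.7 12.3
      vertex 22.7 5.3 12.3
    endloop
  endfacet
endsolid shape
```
; perimeter-only toolpath
G21 ; units = mm
G90 ; absolute positioning
G28 ; home
; layer 1
G0 Z3.1
G0 X23.9 Y17.7
G1 X13.7 Y24.9
G1 X2.3 Y19.7
G1 X1.1 Y7.3
G1 X11.3 Y0.1
G1 X22.7 Y5.3
G1 X23.9 Y17.7
; layer 2
G0 Z6.2
G0 X23.9 Y17.7
G1 X13.7 Y24.9
G1 X2.3 Y19.7
G1 X1.1 Y7.3
G1 X11.3 Y0.1
G1 X22.7 Y5.3
G1 X23.9 Y17.7
; layer 3
G0 Z9.2
G0 X23.9 Y17.7
G1 X13.7 Y24.9
G1 X2.3 Y19.7
G1 X1.1 Y7.3
G1 X11.3 Y0.1
G1 X22.7 Y5.3
G1 X23.9 Y17.7
; layer 4
G0 Z12.3
G0 X23.9 Y17.7
G1 X13.7 Y24.9
G1 X2.3 Y19.7
G1 X1.1 Y7.3
G1 X11.3 Y0.1
G1 X22.7 Y5.3
G1 X23.9 Y17.7
M2 ; end

The solid is a regular 6-sided prism (a cylinder approximated with 6 flat sides), circumscribed radius ≈ 12.5 mm, height ≈ 12.3 mm. Slicing at Δz = 3.1 mm — 4 equal slices spanning the solid's height, so layer i sits at z = i·h/4 — gives 4 non-empty perimeters. Each is a 6-segment closed polygon; G0 lifts to the layer z and rapids to the start vertex, then G1 traces the edges.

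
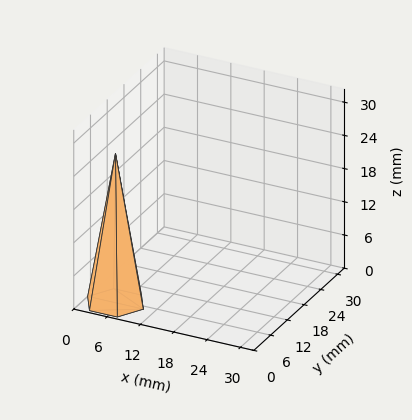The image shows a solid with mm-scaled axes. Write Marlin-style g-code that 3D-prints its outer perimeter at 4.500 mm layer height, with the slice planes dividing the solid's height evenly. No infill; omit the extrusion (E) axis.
Reading the render: the shape is a regular 6-sided pyramid, base circumscribed radius ≈ 5 mm, apex at z ≈ 27 mm (dimensions read to the nearest mm from the axis ticks). For the g-code, the solid's height is divided into equal slices at the stated Δz and each level perimeter traced with G1 moves after a G0 lift.

; perimeter-only toolpath
G21 ; units = mm
G90 ; absolute positioning
G28 ; home
; layer 1
G0 Z4.500
G0 X9.167 Y5.000
G1 X7.083 Y8.608
G1 X2.917 Y8.608
G1 X0.833 Y5.000
G1 X2.917 Y1.392
G1 X7.083 Y1.392
G1 X9.167 Y5.000
; layer 2
G0 Z9.000
G0 X8.333 Y5.000
G1 X6.667 Y7.887
G1 X3.333 Y7.887
G1 X1.667 Y5.000
G1 X3.333 Y2.113
G1 X6.667 Y2.113
G1 X8.333 Y5.000
; layer 3
G0 Z13.500
G0 X7.500 Y5.000
G1 X6.250 Y7.165
G1 X3.750 Y7.165
G1 X2.500 Y5.000
G1 X3.750 Y2.835
G1 X6.250 Y2.835
G1 X7.500 Y5.000
; layer 4
G0 Z18.000
G0 X6.667 Y5.000
G1 X5.833 Y6.443
G1 X4.167 Y6.443
G1 X3.333 Y5.000
G1 X4.167 Y3.557
G1 X5.833 Y3.557
G1 X6.667 Y5.000
; layer 5
G0 Z22.500
G0 X5.833 Y5.000
G1 X5.417 Y5.722
G1 X4.583 Y5.722
G1 X4.167 Y5.000
G1 X4.583 Y4.278
G1 X5.417 Y4.278
G1 X5.833 Y5.000
M2 ; end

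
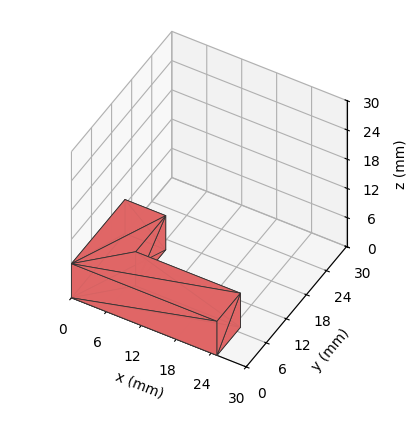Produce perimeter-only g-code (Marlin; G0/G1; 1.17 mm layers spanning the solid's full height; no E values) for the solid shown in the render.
Reading the render: the shape is an L-shaped prism: outer 25 × 16 mm, arm thicknesses ≈ 7 mm (horizontal) and 7 mm (vertical), extruded 7 mm in z (dimensions read to the nearest mm from the axis ticks). For the g-code, the solid's height is divided into equal slices at the stated Δz and each level perimeter traced with G1 moves after a G0 lift.

; perimeter-only toolpath
G21 ; units = mm
G90 ; absolute positioning
G28 ; home
; layer 1
G0 Z1.17
G0 X0.00 Y0.00
G1 X25.00 Y0.00
G1 X25.00 Y7.00
G1 X7.00 Y7.00
G1 X7.00 Y16.00
G1 X0.00 Y16.00
G1 X0.00 Y0.00
; layer 2
G0 Z2.33
G0 X0.00 Y0.00
G1 X25.00 Y0.00
G1 X25.00 Y7.00
G1 X7.00 Y7.00
G1 X7.00 Y16.00
G1 X0.00 Y16.00
G1 X0.00 Y0.00
; layer 3
G0 Z3.50
G0 X0.00 Y0.00
G1 X25.00 Y0.00
G1 X25.00 Y7.00
G1 X7.00 Y7.00
G1 X7.00 Y16.00
G1 X0.00 Y16.00
G1 X0.00 Y0.00
; layer 4
G0 Z4.67
G0 X0.00 Y0.00
G1 X25.00 Y0.00
G1 X25.00 Y7.00
G1 X7.00 Y7.00
G1 X7.00 Y16.00
G1 X0.00 Y16.00
G1 X0.00 Y0.00
; layer 5
G0 Z5.83
G0 X0.00 Y0.00
G1 X25.00 Y0.00
G1 X25.00 Y7.00
G1 X7.00 Y7.00
G1 X7.00 Y16.00
G1 X0.00 Y16.00
G1 X0.00 Y0.00
; layer 6
G0 Z7.00
G0 X0.00 Y0.00
G1 X25.00 Y0.00
G1 X25.00 Y7.00
G1 X7.00 Y7.00
G1 X7.00 Y16.00
G1 X0.00 Y16.00
G1 X0.00 Y0.00
M2 ; end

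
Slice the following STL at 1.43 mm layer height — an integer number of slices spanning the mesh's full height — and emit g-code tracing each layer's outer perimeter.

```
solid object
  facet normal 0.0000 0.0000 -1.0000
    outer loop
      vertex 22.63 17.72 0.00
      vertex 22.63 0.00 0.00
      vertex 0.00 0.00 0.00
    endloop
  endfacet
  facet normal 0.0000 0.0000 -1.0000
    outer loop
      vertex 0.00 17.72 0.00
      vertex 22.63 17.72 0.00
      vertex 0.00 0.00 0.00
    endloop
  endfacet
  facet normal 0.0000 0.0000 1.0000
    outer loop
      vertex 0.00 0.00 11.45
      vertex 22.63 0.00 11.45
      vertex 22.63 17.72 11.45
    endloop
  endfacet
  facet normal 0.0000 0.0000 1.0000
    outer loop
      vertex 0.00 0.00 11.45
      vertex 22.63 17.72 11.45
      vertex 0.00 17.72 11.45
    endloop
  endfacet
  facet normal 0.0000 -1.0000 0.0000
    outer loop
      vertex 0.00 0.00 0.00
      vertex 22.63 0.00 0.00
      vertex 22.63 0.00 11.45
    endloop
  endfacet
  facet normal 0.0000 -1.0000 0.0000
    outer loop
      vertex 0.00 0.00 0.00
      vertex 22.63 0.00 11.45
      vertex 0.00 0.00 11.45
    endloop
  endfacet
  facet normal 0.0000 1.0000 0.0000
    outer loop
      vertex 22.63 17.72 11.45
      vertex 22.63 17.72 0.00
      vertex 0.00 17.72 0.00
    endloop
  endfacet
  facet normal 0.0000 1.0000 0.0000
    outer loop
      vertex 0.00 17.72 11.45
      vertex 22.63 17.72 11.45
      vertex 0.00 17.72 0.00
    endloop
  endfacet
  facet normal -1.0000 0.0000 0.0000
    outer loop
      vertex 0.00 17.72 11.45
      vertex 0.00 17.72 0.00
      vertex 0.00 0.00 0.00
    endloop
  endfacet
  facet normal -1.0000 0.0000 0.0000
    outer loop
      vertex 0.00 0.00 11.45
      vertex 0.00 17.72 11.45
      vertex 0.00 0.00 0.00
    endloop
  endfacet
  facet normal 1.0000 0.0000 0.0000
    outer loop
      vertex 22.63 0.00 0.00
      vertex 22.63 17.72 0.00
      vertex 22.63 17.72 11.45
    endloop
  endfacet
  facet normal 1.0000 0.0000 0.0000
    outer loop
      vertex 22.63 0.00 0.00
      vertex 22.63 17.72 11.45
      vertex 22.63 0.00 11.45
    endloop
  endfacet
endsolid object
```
; perimeter-only toolpath
G21 ; units = mm
G90 ; absolute positioning
G28 ; home
; layer 1
G0 Z1.43
G0 X0.00 Y0.00
G1 X22.63 Y0.00
G1 X22.63 Y17.72
G1 X0.00 Y17.72
G1 X0.00 Y0.00
; layer 2
G0 Z2.86
G0 X0.00 Y0.00
G1 X22.63 Y0.00
G1 X22.63 Y17.72
G1 X0.00 Y17.72
G1 X0.00 Y0.00
; layer 3
G0 Z4.29
G0 X0.00 Y0.00
G1 X22.63 Y0.00
G1 X22.63 Y17.72
G1 X0.00 Y17.72
G1 X0.00 Y0.00
; layer 4
G0 Z5.72
G0 X0.00 Y0.00
G1 X22.63 Y0.00
G1 X22.63 Y17.72
G1 X0.00 Y17.72
G1 X0.00 Y0.00
; layer 5
G0 Z7.16
G0 X0.00 Y0.00
G1 X22.63 Y0.00
G1 X22.63 Y17.72
G1 X0.00 Y17.72
G1 X0.00 Y0.00
; layer 6
G0 Z8.59
G0 X0.00 Y0.00
G1 X22.63 Y0.00
G1 X22.63 Y17.72
G1 X0.00 Y17.72
G1 X0.00 Y0.00
; layer 7
G0 Z10.02
G0 X0.00 Y0.00
G1 X22.63 Y0.00
G1 X22.63 Y17.72
G1 X0.00 Y17.72
G1 X0.00 Y0.00
; layer 8
G0 Z11.45
G0 X0.00 Y0.00
G1 X22.63 Y0.00
G1 X22.63 Y17.72
G1 X0.00 Y17.72
G1 X0.00 Y0.00
M2 ; end

The solid is a rectangular box, roughly 22.6 × 17.7 mm footprint and 11.4 mm tall. Slicing at Δz = 1.43 mm — 8 equal slices spanning the solid's height, so layer i sits at z = i·h/8 — gives 8 non-empty perimeters. Each is a 4-segment closed polygon; G0 lifts to the layer z and rapids to the start vertex, then G1 traces the edges.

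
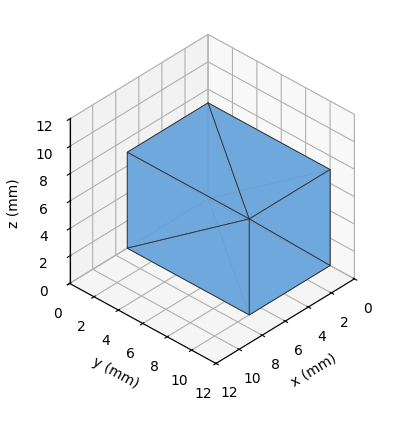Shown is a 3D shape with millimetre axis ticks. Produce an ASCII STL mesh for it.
Reading the render: the shape is a rectangular box, roughly 7 × 10 mm footprint and 7 mm tall (dimensions read to the nearest mm from the axis ticks). For the STL, each face is triangulated and given an outward normal.

solid part
  facet normal 0.0000 0.0000 -1.0000
    outer loop
      vertex 7.0 10.0 0.0
      vertex 7.0 0.0 0.0
      vertex 0.0 0.0 0.0
    endloop
  endfacet
  facet normal 0.0000 0.0000 -1.0000
    outer loop
      vertex 0.0 10.0 0.0
      vertex 7.0 10.0 0.0
      vertex 0.0 0.0 0.0
    endloop
  endfacet
  facet normal 0.0000 0.0000 1.0000
    outer loop
      vertex 0.0 0.0 7.0
      vertex 7.0 0.0 7.0
      vertex 7.0 10.0 7.0
    endloop
  endfacet
  facet normal 0.0000 0.0000 1.0000
    outer loop
      vertex 0.0 0.0 7.0
      vertex 7.0 10.0 7.0
      vertex 0.0 10.0 7.0
    endloop
  endfacet
  facet normal 0.0000 -1.0000 0.0000
    outer loop
      vertex 0.0 0.0 0.0
      vertex 7.0 0.0 0.0
      vertex 7.0 0.0 7.0
    endloop
  endfacet
  facet normal 0.0000 -1.0000 0.0000
    outer loop
      vertex 0.0 0.0 0.0
      vertex 7.0 0.0 7.0
      vertex 0.0 0.0 7.0
    endloop
  endfacet
  facet normal 0.0000 1.0000 0.0000
    outer loop
      vertex 7.0 10.0 7.0
      vertex 7.0 10.0 0.0
      vertex 0.0 10.0 0.0
    endloop
  endfacet
  facet normal 0.0000 1.0000 0.0000
    outer loop
      vertex 0.0 10.0 7.0
      vertex 7.0 10.0 7.0
      vertex 0.0 10.0 0.0
    endloop
  endfacet
  facet normal -1.0000 0.0000 0.0000
    outer loop
      vertex 0.0 10.0 7.0
      vertex 0.0 10.0 0.0
      vertex 0.0 0.0 0.0
    endloop
  endfacet
  facet normal -1.0000 0.0000 0.0000
    outer loop
      vertex 0.0 0.0 7.0
      vertex 0.0 10.0 7.0
      vertex 0.0 0.0 0.0
    endloop
  endfacet
  facet normal 1.0000 0.0000 0.0000
    outer loop
      vertex 7.0 0.0 0.0
      vertex 7.0 10.0 0.0
      vertex 7.0 10.0 7.0
    endloop
  endfacet
  facet normal 1.0000 0.0000 0.0000
    outer loop
      vertex 7.0 0.0 0.0
      vertex 7.0 10.0 7.0
      vertex 7.0 0.0 7.0
    endloop
  endfacet
endsolid part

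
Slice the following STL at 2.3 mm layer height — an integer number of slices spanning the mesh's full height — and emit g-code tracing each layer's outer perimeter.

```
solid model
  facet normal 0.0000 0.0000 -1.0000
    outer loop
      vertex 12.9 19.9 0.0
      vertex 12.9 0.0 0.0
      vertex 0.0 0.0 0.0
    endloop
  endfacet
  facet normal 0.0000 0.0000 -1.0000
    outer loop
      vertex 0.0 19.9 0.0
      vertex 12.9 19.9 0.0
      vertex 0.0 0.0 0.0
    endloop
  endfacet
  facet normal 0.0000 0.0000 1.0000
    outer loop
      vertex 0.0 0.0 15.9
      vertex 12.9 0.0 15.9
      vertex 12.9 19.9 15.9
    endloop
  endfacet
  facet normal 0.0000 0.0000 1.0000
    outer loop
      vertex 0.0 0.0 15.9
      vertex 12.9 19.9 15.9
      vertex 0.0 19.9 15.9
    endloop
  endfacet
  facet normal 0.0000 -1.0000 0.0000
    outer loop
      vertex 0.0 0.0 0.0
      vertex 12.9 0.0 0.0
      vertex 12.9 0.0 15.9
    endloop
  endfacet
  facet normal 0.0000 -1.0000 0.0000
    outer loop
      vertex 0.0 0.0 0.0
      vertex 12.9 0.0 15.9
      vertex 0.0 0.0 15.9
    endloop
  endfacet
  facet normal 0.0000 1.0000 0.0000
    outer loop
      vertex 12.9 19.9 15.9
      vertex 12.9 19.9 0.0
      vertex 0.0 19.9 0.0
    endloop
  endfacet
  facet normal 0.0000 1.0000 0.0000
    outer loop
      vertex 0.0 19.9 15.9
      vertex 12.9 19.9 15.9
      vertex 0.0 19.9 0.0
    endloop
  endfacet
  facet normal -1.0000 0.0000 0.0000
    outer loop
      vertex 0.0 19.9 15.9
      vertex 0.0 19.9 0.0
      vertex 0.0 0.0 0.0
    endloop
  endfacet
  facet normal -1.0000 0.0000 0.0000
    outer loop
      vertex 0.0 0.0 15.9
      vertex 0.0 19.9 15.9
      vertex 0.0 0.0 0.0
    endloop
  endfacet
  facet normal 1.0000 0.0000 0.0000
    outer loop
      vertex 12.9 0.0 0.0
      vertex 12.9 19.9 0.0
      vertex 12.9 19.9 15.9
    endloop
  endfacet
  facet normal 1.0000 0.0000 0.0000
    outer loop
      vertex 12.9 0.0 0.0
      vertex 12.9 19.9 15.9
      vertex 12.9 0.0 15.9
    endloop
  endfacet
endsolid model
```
; perimeter-only toolpath
G21 ; units = mm
G90 ; absolute positioning
G28 ; home
; layer 1
G0 Z2.3
G0 X0.0 Y0.0
G1 X12.9 Y0.0
G1 X12.9 Y19.9
G1 X0.0 Y19.9
G1 X0.0 Y0.0
; layer 2
G0 Z4.5
G0 X0.0 Y0.0
G1 X12.9 Y0.0
G1 X12.9 Y19.9
G1 X0.0 Y19.9
G1 X0.0 Y0.0
; layer 3
G0 Z6.8
G0 X0.0 Y0.0
G1 X12.9 Y0.0
G1 X12.9 Y19.9
G1 X0.0 Y19.9
G1 X0.0 Y0.0
; layer 4
G0 Z9.1
G0 X0.0 Y0.0
G1 X12.9 Y0.0
G1 X12.9 Y19.9
G1 X0.0 Y19.9
G1 X0.0 Y0.0
; layer 5
G0 Z11.4
G0 X0.0 Y0.0
G1 X12.9 Y0.0
G1 X12.9 Y19.9
G1 X0.0 Y19.9
G1 X0.0 Y0.0
; layer 6
G0 Z13.6
G0 X0.0 Y0.0
G1 X12.9 Y0.0
G1 X12.9 Y19.9
G1 X0.0 Y19.9
G1 X0.0 Y0.0
; layer 7
G0 Z15.9
G0 X0.0 Y0.0
G1 X12.9 Y0.0
G1 X12.9 Y19.9
G1 X0.0 Y19.9
G1 X0.0 Y0.0
M2 ; end

The solid is a rectangular box, roughly 12.9 × 19.9 mm footprint and 15.9 mm tall. Slicing at Δz = 2.3 mm — 7 equal slices spanning the solid's height, so layer i sits at z = i·h/7 — gives 7 non-empty perimeters. Each is a 4-segment closed polygon; G0 lifts to the layer z and rapids to the start vertex, then G1 traces the edges.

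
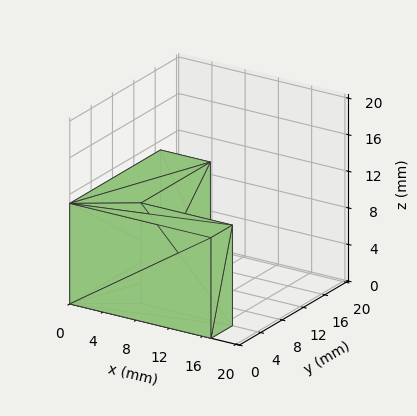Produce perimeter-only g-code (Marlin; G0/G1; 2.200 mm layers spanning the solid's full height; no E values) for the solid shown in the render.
Reading the render: the shape is an L-shaped prism: outer 17 × 17 mm, arm thicknesses ≈ 4 mm (horizontal) and 6 mm (vertical), extruded 11 mm in z (dimensions read to the nearest mm from the axis ticks). For the g-code, the solid's height is divided into equal slices at the stated Δz and each level perimeter traced with G1 moves after a G0 lift.

; perimeter-only toolpath
G21 ; units = mm
G90 ; absolute positioning
G28 ; home
; layer 1
G0 Z2.200
G0 X0.000 Y0.000
G1 X17.000 Y0.000
G1 X17.000 Y4.000
G1 X6.000 Y4.000
G1 X6.000 Y17.000
G1 X0.000 Y17.000
G1 X0.000 Y0.000
; layer 2
G0 Z4.400
G0 X0.000 Y0.000
G1 X17.000 Y0.000
G1 X17.000 Y4.000
G1 X6.000 Y4.000
G1 X6.000 Y17.000
G1 X0.000 Y17.000
G1 X0.000 Y0.000
; layer 3
G0 Z6.600
G0 X0.000 Y0.000
G1 X17.000 Y0.000
G1 X17.000 Y4.000
G1 X6.000 Y4.000
G1 X6.000 Y17.000
G1 X0.000 Y17.000
G1 X0.000 Y0.000
; layer 4
G0 Z8.800
G0 X0.000 Y0.000
G1 X17.000 Y0.000
G1 X17.000 Y4.000
G1 X6.000 Y4.000
G1 X6.000 Y17.000
G1 X0.000 Y17.000
G1 X0.000 Y0.000
; layer 5
G0 Z11.000
G0 X0.000 Y0.000
G1 X17.000 Y0.000
G1 X17.000 Y4.000
G1 X6.000 Y4.000
G1 X6.000 Y17.000
G1 X0.000 Y17.000
G1 X0.000 Y0.000
M2 ; end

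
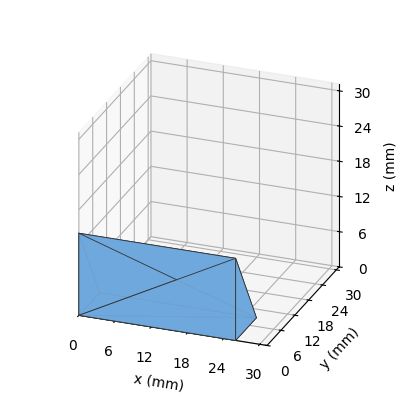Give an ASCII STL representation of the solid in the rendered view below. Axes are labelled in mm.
Reading the render: the shape is a wedge (ramp): 26 × 9 mm base, rising to 14 mm along the y=0 edge and sloping linearly to z=0 at y=9 (dimensions read to the nearest mm from the axis ticks). For the STL, each face is triangulated and given an outward normal.

solid part
  facet normal 0.0000 0.0000 -1.0000
    outer loop
      vertex 26.000 9.000 0.000
      vertex 26.000 0.000 0.000
      vertex 0.000 0.000 0.000
    endloop
  endfacet
  facet normal 0.0000 0.0000 -1.0000
    outer loop
      vertex 0.000 9.000 0.000
      vertex 26.000 9.000 0.000
      vertex 0.000 0.000 0.000
    endloop
  endfacet
  facet normal 0.0000 -1.0000 0.0000
    outer loop
      vertex 0.000 0.000 0.000
      vertex 26.000 0.000 0.000
      vertex 26.000 0.000 14.000
    endloop
  endfacet
  facet normal 0.0000 -1.0000 0.0000
    outer loop
      vertex 0.000 0.000 0.000
      vertex 26.000 0.000 14.000
      vertex 0.000 0.000 14.000
    endloop
  endfacet
  facet normal 0.0000 0.8412 0.5408
    outer loop
      vertex 0.000 0.000 14.000
      vertex 26.000 0.000 14.000
      vertex 26.000 9.000 0.000
    endloop
  endfacet
  facet normal 0.0000 0.8412 0.5408
    outer loop
      vertex 0.000 0.000 14.000
      vertex 26.000 9.000 0.000
      vertex 0.000 9.000 0.000
    endloop
  endfacet
  facet normal -1.0000 0.0000 0.0000
    outer loop
      vertex 0.000 0.000 14.000
      vertex 0.000 9.000 0.000
      vertex 0.000 0.000 0.000
    endloop
  endfacet
  facet normal 1.0000 0.0000 0.0000
    outer loop
      vertex 26.000 0.000 0.000
      vertex 26.000 9.000 0.000
      vertex 26.000 0.000 14.000
    endloop
  endfacet
endsolid part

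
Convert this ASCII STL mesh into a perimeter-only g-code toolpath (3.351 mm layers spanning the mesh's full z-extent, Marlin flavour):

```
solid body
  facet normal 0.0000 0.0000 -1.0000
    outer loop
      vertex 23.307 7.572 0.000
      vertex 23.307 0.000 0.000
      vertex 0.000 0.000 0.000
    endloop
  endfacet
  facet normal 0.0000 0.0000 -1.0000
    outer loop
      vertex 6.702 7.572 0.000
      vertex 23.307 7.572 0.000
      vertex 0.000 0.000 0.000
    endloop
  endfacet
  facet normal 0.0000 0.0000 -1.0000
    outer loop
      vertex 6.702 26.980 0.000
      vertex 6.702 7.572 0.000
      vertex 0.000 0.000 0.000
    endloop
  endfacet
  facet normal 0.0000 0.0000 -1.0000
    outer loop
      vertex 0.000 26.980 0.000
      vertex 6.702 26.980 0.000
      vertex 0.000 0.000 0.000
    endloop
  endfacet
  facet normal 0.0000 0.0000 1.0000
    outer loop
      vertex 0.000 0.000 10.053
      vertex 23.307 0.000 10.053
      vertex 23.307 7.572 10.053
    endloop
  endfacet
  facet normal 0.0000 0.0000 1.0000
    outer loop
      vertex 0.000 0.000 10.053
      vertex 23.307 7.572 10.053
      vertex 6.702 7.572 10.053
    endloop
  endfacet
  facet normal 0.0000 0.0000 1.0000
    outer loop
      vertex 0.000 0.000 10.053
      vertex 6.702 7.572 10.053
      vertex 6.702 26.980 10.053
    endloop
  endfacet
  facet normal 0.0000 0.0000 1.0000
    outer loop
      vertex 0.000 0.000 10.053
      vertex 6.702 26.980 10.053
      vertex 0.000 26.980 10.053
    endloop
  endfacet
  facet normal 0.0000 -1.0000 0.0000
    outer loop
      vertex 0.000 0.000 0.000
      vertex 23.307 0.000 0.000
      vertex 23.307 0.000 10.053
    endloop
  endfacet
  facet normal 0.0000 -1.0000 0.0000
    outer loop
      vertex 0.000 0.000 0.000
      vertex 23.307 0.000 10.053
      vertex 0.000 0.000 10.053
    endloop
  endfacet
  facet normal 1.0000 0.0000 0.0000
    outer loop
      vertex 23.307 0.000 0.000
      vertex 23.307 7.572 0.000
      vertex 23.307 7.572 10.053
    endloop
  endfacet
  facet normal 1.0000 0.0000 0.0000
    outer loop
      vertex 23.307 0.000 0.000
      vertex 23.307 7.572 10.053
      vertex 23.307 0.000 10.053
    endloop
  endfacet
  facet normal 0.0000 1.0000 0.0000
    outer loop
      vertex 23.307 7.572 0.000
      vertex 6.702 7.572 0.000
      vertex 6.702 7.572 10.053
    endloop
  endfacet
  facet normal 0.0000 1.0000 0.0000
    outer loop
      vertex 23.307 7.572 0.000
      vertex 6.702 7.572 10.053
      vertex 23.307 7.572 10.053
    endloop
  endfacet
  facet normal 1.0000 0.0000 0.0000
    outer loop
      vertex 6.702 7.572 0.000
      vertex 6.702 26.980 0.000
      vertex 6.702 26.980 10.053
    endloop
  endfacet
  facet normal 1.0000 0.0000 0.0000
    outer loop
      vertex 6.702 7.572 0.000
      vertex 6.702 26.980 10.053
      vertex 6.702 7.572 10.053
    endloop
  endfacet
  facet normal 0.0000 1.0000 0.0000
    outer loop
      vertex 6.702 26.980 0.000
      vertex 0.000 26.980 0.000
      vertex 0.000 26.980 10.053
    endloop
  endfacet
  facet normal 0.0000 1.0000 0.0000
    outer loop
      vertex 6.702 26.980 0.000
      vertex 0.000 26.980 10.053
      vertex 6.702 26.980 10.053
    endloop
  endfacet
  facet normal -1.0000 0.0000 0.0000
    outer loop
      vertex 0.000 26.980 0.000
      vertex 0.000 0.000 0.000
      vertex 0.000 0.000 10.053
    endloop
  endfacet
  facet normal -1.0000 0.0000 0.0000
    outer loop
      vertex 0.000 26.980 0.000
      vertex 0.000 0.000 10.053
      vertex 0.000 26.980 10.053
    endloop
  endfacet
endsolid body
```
; perimeter-only toolpath
G21 ; units = mm
G90 ; absolute positioning
G28 ; home
; layer 1
G0 Z3.351
G0 X0.000 Y0.000
G1 X23.307 Y0.000
G1 X23.307 Y7.572
G1 X6.702 Y7.572
G1 X6.702 Y26.980
G1 X0.000 Y26.980
G1 X0.000 Y0.000
; layer 2
G0 Z6.702
G0 X0.000 Y0.000
G1 X23.307 Y0.000
G1 X23.307 Y7.572
G1 X6.702 Y7.572
G1 X6.702 Y26.980
G1 X0.000 Y26.980
G1 X0.000 Y0.000
; layer 3
G0 Z10.053
G0 X0.000 Y0.000
G1 X23.307 Y0.000
G1 X23.307 Y7.572
G1 X6.702 Y7.572
G1 X6.702 Y26.980
G1 X0.000 Y26.980
G1 X0.000 Y0.000
M2 ; end

The solid is an L-shaped prism: outer 23.3 × 27 mm, arm thicknesses ≈ 7.57 mm (horizontal) and 6.7 mm (vertical), extruded 10.1 mm in z. Slicing at Δz = 3.351 mm — 3 equal slices spanning the solid's height, so layer i sits at z = i·h/3 — gives 3 non-empty perimeters. Each is a 6-segment closed polygon; G0 lifts to the layer z and rapids to the start vertex, then G1 traces the edges.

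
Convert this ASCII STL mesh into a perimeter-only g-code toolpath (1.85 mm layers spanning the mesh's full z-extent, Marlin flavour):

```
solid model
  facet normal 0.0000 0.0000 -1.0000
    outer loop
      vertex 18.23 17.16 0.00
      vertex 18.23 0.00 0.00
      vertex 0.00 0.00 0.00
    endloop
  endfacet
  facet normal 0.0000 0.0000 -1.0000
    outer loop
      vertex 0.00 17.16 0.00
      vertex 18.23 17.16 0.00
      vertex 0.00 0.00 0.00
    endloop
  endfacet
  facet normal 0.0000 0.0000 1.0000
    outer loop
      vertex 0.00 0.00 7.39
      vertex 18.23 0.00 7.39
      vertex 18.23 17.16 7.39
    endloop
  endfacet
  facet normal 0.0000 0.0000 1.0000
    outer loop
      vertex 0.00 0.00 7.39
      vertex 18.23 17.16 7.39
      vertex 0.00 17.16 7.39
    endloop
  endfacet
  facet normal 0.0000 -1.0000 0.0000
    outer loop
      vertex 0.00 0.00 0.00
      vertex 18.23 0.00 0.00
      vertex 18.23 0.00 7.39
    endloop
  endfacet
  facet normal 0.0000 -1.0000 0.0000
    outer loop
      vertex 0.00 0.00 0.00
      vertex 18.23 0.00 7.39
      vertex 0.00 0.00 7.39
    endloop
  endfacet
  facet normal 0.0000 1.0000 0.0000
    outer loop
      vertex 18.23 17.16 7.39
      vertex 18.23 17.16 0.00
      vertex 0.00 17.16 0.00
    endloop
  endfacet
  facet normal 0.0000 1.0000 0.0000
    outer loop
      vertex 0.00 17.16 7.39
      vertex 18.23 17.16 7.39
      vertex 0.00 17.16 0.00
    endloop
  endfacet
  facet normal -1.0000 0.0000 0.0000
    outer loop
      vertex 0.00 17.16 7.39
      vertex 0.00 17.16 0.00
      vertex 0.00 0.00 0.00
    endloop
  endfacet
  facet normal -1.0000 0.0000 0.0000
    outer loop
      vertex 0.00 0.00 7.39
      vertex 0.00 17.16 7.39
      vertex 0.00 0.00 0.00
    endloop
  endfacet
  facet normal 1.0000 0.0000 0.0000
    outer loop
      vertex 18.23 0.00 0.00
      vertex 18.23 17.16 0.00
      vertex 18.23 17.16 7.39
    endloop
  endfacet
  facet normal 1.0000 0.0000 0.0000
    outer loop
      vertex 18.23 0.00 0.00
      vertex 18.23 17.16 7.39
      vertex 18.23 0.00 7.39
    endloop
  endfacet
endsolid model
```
; perimeter-only toolpath
G21 ; units = mm
G90 ; absolute positioning
G28 ; home
; layer 1
G0 Z1.85
G0 X0.00 Y0.00
G1 X18.23 Y0.00
G1 X18.23 Y17.16
G1 X0.00 Y17.16
G1 X0.00 Y0.00
; layer 2
G0 Z3.69
G0 X0.00 Y0.00
G1 X18.23 Y0.00
G1 X18.23 Y17.16
G1 X0.00 Y17.16
G1 X0.00 Y0.00
; layer 3
G0 Z5.54
G0 X0.00 Y0.00
G1 X18.23 Y0.00
G1 X18.23 Y17.16
G1 X0.00 Y17.16
G1 X0.00 Y0.00
; layer 4
G0 Z7.39
G0 X0.00 Y0.00
G1 X18.23 Y0.00
G1 X18.23 Y17.16
G1 X0.00 Y17.16
G1 X0.00 Y0.00
M2 ; end

The solid is a rectangular box, roughly 18.2 × 17.2 mm footprint and 7.39 mm tall. Slicing at Δz = 1.85 mm — 4 equal slices spanning the solid's height, so layer i sits at z = i·h/4 — gives 4 non-empty perimeters. Each is a 4-segment closed polygon; G0 lifts to the layer z and rapids to the start vertex, then G1 traces the edges.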